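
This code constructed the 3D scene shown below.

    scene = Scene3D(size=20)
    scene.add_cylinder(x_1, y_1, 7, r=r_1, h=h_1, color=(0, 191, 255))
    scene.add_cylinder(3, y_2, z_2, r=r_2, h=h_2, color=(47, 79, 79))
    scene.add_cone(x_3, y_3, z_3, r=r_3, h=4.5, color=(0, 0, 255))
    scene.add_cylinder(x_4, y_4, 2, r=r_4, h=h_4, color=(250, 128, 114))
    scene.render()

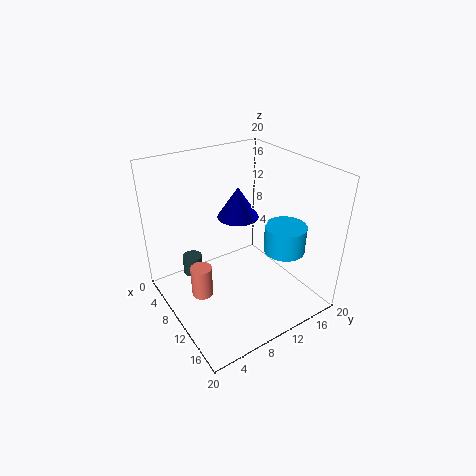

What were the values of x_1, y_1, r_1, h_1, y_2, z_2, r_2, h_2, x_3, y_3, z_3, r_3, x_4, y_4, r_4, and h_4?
x_1 = 12.5; y_1 = 16.5; r_1 = 3; h_1 = 4; y_2 = 6; z_2 = 1.5; r_2 = 1.5; h_2 = 3; x_3 = 7; y_3 = 12; z_3 = 11.5; r_3 = 3; x_4 = 9; y_4 = 4.5; r_4 = 1.5; h_4 = 4.5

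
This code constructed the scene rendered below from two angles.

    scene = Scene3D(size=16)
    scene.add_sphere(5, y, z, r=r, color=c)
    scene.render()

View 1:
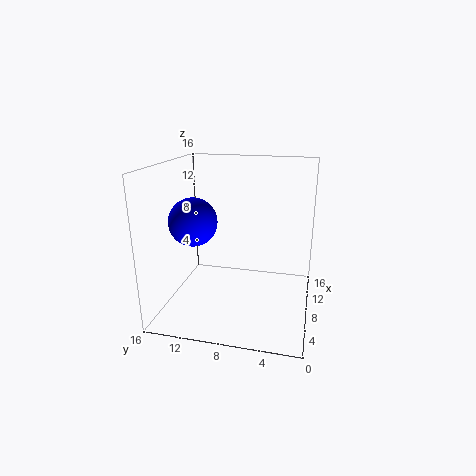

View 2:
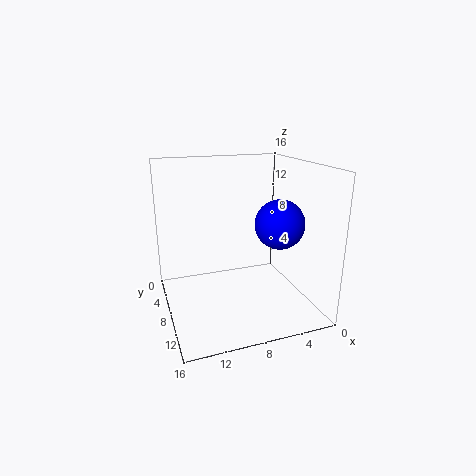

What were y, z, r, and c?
y = 12
z = 10.5
r = 2.5
c = 'blue'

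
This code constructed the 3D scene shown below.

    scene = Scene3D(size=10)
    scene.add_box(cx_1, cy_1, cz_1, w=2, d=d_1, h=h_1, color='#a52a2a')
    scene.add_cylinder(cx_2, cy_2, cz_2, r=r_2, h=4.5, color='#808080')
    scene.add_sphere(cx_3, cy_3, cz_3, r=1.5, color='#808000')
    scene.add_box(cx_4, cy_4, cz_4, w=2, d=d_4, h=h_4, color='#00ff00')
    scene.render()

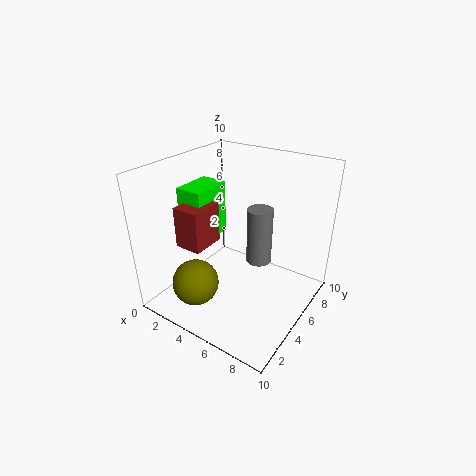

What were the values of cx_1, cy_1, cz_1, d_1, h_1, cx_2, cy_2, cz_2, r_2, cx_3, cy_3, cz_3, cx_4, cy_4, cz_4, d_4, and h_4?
cx_1 = 1, cy_1 = 3, cz_1 = 4, d_1 = 2.5, h_1 = 3, cx_2 = 5, cy_2 = 8, cz_2 = 1.5, r_2 = 1, cx_3 = 4, cy_3 = 1.5, cz_3 = 3, cx_4 = 0.5, cy_4 = 4, cz_4 = 4, d_4 = 3, h_4 = 4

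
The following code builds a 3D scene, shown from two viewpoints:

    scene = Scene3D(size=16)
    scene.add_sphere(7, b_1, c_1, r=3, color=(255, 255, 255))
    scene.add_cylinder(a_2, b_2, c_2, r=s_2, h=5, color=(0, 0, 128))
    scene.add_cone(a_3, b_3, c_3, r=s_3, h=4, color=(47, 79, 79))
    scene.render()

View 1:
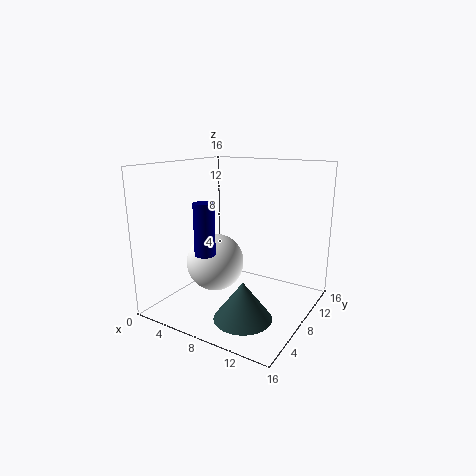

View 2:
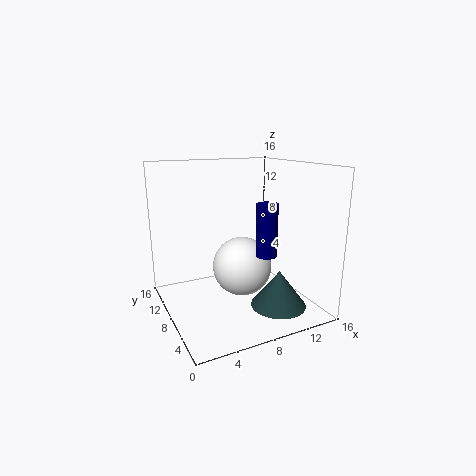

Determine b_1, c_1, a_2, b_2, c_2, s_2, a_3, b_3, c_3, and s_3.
b_1 = 5
c_1 = 6
a_2 = 8
b_2 = 2
c_2 = 8
s_2 = 1
a_3 = 11
b_3 = 4
c_3 = 1
s_3 = 3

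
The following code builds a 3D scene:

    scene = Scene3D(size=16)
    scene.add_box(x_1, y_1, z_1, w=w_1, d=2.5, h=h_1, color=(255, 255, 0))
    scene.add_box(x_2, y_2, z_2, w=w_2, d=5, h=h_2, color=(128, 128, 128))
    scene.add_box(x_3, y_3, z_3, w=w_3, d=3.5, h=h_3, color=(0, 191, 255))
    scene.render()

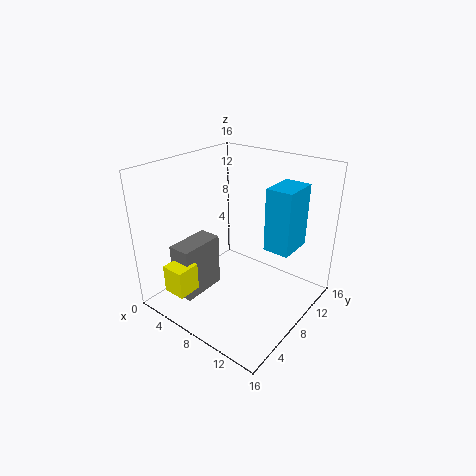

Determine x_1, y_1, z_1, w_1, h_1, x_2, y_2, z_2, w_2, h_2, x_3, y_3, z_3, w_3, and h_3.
x_1 = 4; y_1 = 0.5; z_1 = 3.5; w_1 = 2.5; h_1 = 3; x_2 = 3.5; y_2 = 2; z_2 = 2; w_2 = 2.5; h_2 = 6; x_3 = 13; y_3 = 5.5; z_3 = 9.5; w_3 = 2.5; h_3 = 6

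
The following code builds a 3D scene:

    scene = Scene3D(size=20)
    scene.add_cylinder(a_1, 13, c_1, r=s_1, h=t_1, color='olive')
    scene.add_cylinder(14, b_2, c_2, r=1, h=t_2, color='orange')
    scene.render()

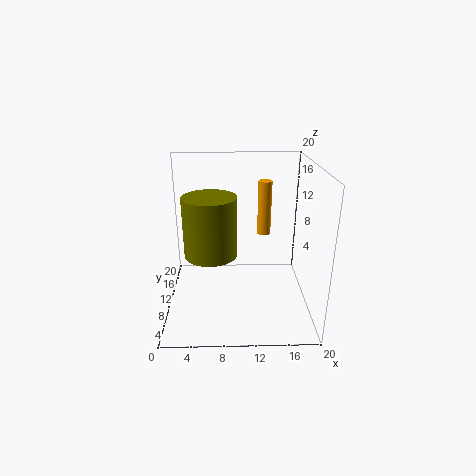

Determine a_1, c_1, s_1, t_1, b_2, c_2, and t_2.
a_1 = 6
c_1 = 6
s_1 = 4
t_1 = 9
b_2 = 14
c_2 = 9
t_2 = 8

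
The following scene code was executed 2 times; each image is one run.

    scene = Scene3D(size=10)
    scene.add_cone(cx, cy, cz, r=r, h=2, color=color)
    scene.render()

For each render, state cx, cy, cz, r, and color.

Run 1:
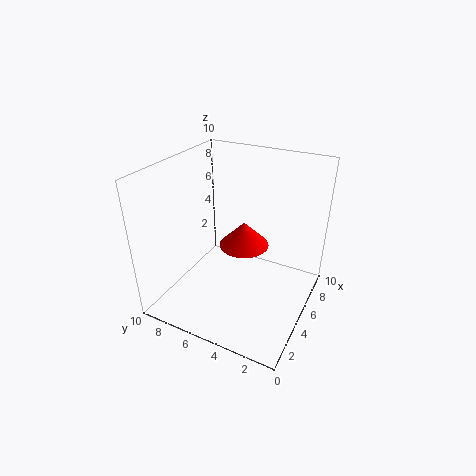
cx = 8, cy = 6, cz = 2.5, r = 2, color = 'red'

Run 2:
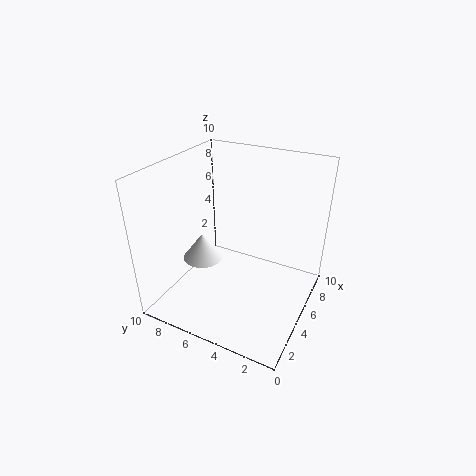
cx = 5, cy = 8, cz = 2.5, r = 1.5, color = 'white'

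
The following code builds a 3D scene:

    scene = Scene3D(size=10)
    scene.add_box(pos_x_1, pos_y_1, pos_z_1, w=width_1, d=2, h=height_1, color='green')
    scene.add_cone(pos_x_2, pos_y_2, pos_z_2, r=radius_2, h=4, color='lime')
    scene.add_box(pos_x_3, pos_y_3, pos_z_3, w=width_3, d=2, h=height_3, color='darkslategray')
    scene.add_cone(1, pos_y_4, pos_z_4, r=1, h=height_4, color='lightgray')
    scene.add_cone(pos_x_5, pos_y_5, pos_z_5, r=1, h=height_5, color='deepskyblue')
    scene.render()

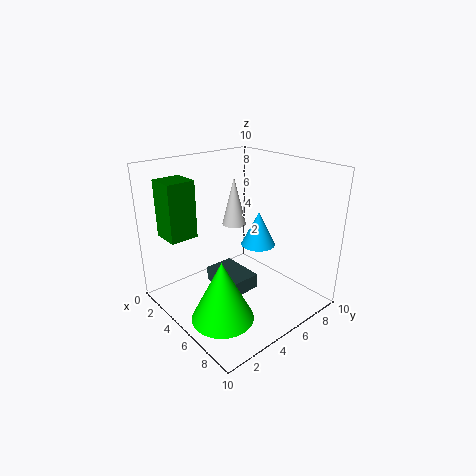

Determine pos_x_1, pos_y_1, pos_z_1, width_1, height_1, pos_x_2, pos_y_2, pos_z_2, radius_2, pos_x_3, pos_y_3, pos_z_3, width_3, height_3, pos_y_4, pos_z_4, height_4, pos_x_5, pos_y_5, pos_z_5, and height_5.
pos_x_1 = 1; pos_y_1 = 1; pos_z_1 = 5; width_1 = 2; height_1 = 4; pos_x_2 = 7; pos_y_2 = 2; pos_z_2 = 1; radius_2 = 2; pos_x_3 = 4; pos_y_3 = 3; pos_z_3 = 2; width_3 = 3; height_3 = 1; pos_y_4 = 8; pos_z_4 = 4; height_4 = 4; pos_x_5 = 8; pos_y_5 = 4; pos_z_5 = 6; height_5 = 2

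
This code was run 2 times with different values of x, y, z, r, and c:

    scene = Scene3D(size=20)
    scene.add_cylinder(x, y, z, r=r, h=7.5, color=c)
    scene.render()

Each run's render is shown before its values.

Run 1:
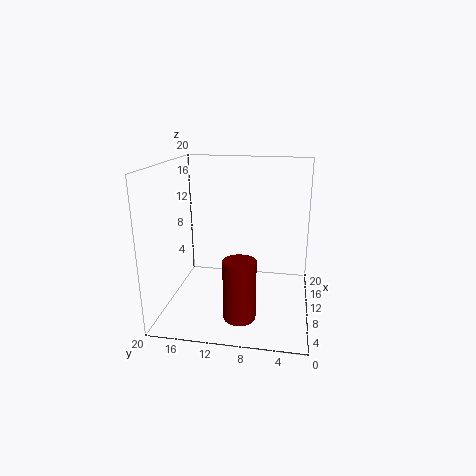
x = 2.5, y = 8.5, z = 2.5, r = 2, c = 'maroon'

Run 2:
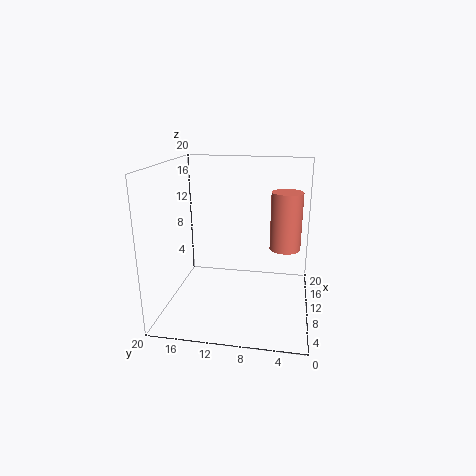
x = 8.5, y = 3.5, z = 9.5, r = 2, c = 'salmon'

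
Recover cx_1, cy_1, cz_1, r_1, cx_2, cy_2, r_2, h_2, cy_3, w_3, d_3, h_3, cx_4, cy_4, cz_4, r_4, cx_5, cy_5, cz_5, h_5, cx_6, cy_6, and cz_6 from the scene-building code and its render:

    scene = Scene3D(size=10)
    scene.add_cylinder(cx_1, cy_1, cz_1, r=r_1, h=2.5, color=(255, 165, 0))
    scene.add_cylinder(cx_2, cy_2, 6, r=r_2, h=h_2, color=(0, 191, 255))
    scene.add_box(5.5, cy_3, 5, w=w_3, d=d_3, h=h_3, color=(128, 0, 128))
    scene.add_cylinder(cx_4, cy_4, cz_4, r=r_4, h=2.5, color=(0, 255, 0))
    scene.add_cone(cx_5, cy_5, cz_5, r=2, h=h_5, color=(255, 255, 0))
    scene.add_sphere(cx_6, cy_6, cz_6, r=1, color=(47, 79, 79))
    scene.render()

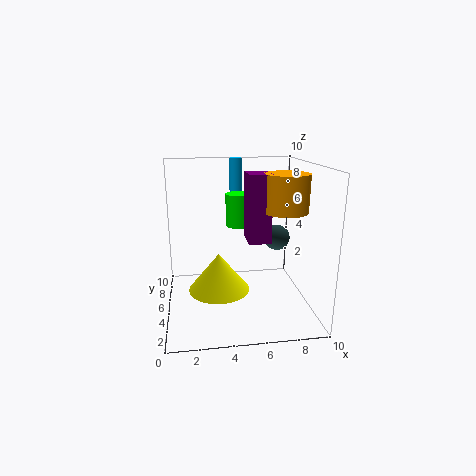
cx_1 = 8, cy_1 = 4, cz_1 = 7, r_1 = 1.5, cx_2 = 5.5, cy_2 = 9.5, r_2 = 0.5, h_2 = 4, cy_3 = 3.5, w_3 = 1.5, d_3 = 2, h_3 = 4.5, cx_4 = 5.5, cy_4 = 8, cz_4 = 5, r_4 = 1, cx_5 = 3.5, cy_5 = 3.5, cz_5 = 2, h_5 = 2.5, cx_6 = 8.5, cy_6 = 7.5, cz_6 = 4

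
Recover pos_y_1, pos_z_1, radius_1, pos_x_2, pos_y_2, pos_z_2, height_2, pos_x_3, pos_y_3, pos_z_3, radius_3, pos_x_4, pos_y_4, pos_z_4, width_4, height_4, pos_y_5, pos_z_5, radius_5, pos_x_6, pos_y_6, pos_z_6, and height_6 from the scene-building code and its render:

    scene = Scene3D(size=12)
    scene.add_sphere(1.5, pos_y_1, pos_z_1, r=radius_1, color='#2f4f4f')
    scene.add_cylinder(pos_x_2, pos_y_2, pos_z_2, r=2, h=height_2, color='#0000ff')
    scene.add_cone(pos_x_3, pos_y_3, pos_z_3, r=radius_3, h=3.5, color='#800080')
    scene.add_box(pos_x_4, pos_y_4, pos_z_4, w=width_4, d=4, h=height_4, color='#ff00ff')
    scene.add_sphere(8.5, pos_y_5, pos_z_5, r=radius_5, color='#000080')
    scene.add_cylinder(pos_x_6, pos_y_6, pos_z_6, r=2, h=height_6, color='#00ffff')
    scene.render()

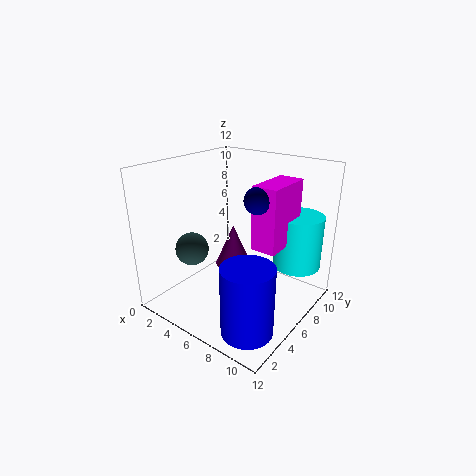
pos_y_1 = 5, pos_z_1 = 4, radius_1 = 1.5, pos_x_2 = 9.5, pos_y_2 = 2.5, pos_z_2 = 0.5, height_2 = 5.5, pos_x_3 = 5.5, pos_y_3 = 6, pos_z_3 = 3.5, radius_3 = 1.5, pos_x_4 = 8, pos_y_4 = 5, pos_z_4 = 6, width_4 = 2, height_4 = 5, pos_y_5 = 5, pos_z_5 = 10, radius_5 = 1, pos_x_6 = 10, pos_y_6 = 9, pos_z_6 = 3.5, height_6 = 4.5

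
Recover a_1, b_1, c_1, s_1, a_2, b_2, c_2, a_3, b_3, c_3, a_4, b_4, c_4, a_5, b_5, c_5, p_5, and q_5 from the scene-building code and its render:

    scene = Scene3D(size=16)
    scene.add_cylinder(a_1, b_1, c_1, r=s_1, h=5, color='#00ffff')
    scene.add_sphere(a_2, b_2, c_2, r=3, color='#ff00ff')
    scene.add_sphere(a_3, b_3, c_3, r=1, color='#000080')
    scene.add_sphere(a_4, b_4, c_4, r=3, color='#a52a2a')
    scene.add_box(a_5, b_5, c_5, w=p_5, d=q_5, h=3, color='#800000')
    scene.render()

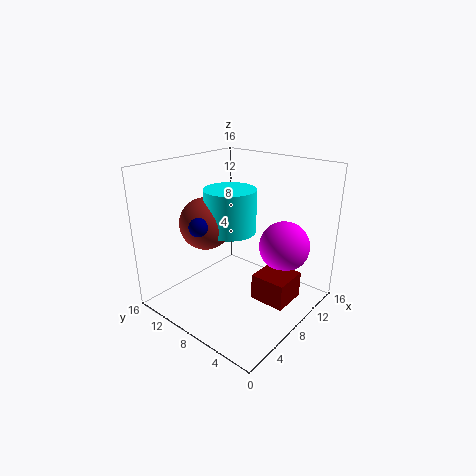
a_1 = 9; b_1 = 10; c_1 = 8; s_1 = 3; a_2 = 13; b_2 = 5; c_2 = 6; a_3 = 4; b_3 = 10; c_3 = 10; a_4 = 7; b_4 = 12; c_4 = 9; a_5 = 8; b_5 = 2; c_5 = 1; p_5 = 4; q_5 = 4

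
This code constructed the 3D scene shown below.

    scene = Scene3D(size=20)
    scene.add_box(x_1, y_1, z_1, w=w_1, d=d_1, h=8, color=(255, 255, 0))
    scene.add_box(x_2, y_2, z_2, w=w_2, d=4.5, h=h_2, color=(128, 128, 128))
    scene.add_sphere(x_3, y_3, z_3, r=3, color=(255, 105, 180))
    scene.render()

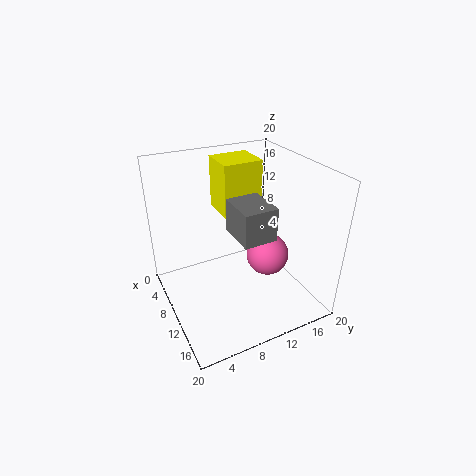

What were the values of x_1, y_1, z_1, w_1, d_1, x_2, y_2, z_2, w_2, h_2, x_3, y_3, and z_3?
x_1 = 0.5
y_1 = 10
z_1 = 11
w_1 = 5.5
d_1 = 6
x_2 = 9.5
y_2 = 8.5
z_2 = 11.5
w_2 = 5.5
h_2 = 4.5
x_3 = 11.5
y_3 = 14
z_3 = 7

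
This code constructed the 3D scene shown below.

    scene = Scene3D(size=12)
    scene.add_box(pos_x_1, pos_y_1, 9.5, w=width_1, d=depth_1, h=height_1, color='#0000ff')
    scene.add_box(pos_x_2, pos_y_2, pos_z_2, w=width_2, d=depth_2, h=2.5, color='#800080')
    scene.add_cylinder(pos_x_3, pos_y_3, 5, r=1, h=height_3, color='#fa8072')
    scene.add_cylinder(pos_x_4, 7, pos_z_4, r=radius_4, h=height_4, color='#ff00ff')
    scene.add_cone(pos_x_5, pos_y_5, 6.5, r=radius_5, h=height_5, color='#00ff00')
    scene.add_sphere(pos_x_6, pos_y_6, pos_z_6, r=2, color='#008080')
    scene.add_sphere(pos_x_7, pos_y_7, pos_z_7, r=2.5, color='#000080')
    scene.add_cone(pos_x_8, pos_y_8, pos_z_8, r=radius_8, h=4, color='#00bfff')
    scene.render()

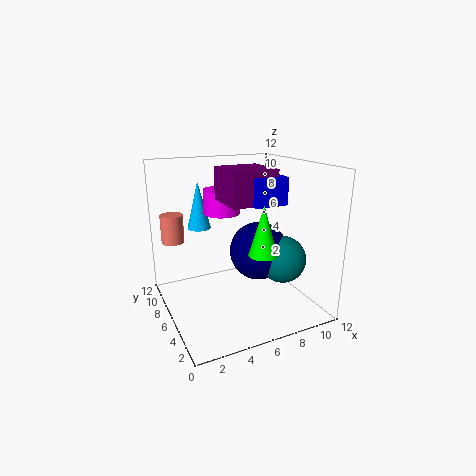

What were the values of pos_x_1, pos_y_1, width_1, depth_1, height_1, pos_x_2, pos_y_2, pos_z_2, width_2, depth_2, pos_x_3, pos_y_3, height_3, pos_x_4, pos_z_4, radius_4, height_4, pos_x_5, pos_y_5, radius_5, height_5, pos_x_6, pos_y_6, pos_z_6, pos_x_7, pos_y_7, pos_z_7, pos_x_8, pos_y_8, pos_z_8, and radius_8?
pos_x_1 = 5.5; pos_y_1 = 2; width_1 = 2.5; depth_1 = 2.5; height_1 = 2; pos_x_2 = 4; pos_y_2 = 2.5; pos_z_2 = 9.5; width_2 = 3.5; depth_2 = 3.5; pos_x_3 = 1.5; pos_y_3 = 10; height_3 = 2.5; pos_x_4 = 5; pos_z_4 = 8; radius_4 = 1.5; height_4 = 2; pos_x_5 = 5.5; pos_y_5 = 1; radius_5 = 1; height_5 = 3.5; pos_x_6 = 9.5; pos_y_6 = 4.5; pos_z_6 = 4; pos_x_7 = 8; pos_y_7 = 6; pos_z_7 = 4.5; pos_x_8 = 3.5; pos_y_8 = 8.5; pos_z_8 = 6.5; radius_8 = 1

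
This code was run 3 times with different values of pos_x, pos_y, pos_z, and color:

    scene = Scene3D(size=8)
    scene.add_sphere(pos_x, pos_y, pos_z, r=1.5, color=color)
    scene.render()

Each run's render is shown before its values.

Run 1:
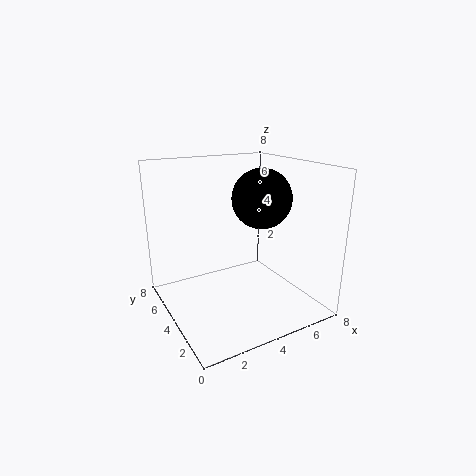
pos_x = 4.5; pos_y = 2.5; pos_z = 6.5; color = 'black'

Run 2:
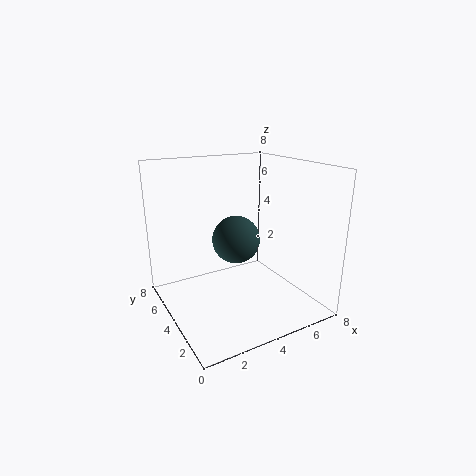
pos_x = 5; pos_y = 6; pos_z = 3; color = 'darkslategray'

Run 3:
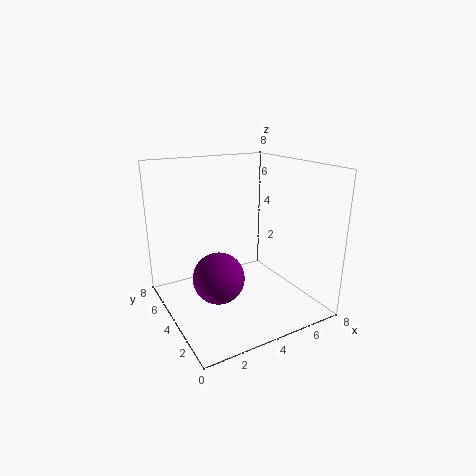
pos_x = 3; pos_y = 4.5; pos_z = 1.5; color = 'purple'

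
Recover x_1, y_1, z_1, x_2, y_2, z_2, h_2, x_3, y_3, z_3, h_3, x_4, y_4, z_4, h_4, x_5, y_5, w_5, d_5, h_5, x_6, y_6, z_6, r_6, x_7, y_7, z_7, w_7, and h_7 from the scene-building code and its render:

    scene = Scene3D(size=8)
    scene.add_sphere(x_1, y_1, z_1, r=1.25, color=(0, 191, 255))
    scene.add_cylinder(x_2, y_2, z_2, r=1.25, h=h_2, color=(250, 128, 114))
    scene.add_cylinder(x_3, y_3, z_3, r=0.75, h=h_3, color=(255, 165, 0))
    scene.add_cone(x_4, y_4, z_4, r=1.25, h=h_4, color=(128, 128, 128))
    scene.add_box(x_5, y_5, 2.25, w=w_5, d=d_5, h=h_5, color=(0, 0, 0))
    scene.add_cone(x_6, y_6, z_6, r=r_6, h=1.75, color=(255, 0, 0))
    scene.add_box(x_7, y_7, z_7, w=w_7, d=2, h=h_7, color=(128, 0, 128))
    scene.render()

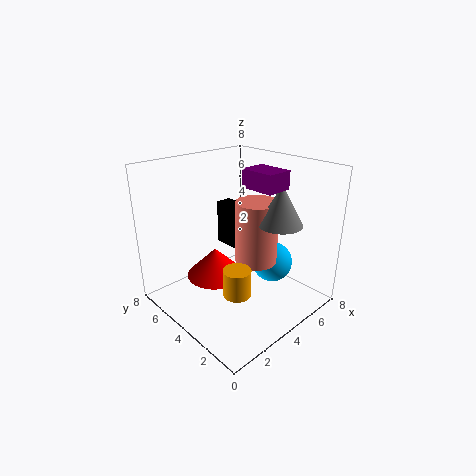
x_1 = 6.75
y_1 = 3.75
z_1 = 1.5
x_2 = 5.5
y_2 = 4
z_2 = 2
h_2 = 3.75
x_3 = 2.75
y_3 = 2.75
z_3 = 1.5
h_3 = 1.5
x_4 = 5.75
y_4 = 2.5
z_4 = 4.75
h_4 = 2.25
x_5 = 5.25
y_5 = 4.75
w_5 = 1
d_5 = 2.5
h_5 = 2.75
x_6 = 3.75
y_6 = 5.75
z_6 = 1
r_6 = 1.75
x_7 = 4.5
y_7 = 2.25
z_7 = 6.75
w_7 = 1.5
h_7 = 1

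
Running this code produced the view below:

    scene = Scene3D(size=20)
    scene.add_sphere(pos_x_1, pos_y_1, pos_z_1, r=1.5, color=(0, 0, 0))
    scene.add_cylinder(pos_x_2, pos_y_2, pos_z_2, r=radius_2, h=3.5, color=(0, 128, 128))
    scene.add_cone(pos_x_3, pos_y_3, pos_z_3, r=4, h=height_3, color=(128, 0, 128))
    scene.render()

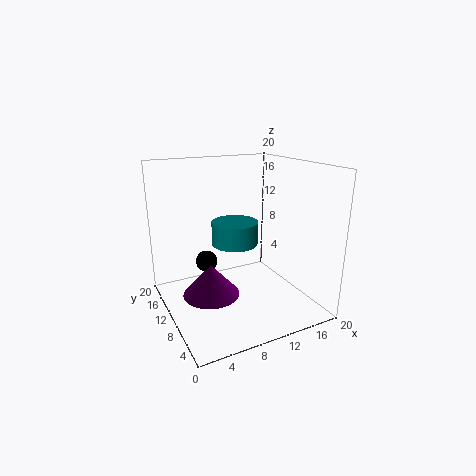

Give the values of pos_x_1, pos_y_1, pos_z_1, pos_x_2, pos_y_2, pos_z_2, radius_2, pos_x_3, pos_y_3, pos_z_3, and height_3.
pos_x_1 = 6; pos_y_1 = 12; pos_z_1 = 6.5; pos_x_2 = 11.5; pos_y_2 = 14; pos_z_2 = 7.5; radius_2 = 3.5; pos_x_3 = 6; pos_y_3 = 10.5; pos_z_3 = 2; height_3 = 4.5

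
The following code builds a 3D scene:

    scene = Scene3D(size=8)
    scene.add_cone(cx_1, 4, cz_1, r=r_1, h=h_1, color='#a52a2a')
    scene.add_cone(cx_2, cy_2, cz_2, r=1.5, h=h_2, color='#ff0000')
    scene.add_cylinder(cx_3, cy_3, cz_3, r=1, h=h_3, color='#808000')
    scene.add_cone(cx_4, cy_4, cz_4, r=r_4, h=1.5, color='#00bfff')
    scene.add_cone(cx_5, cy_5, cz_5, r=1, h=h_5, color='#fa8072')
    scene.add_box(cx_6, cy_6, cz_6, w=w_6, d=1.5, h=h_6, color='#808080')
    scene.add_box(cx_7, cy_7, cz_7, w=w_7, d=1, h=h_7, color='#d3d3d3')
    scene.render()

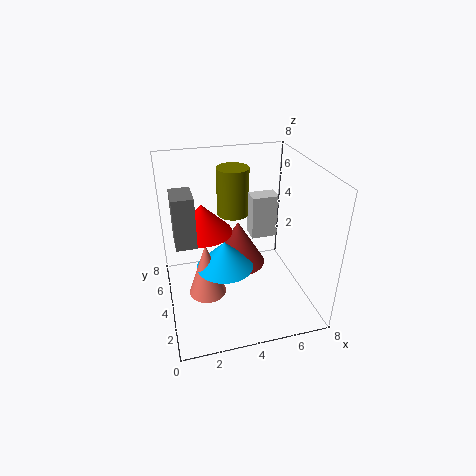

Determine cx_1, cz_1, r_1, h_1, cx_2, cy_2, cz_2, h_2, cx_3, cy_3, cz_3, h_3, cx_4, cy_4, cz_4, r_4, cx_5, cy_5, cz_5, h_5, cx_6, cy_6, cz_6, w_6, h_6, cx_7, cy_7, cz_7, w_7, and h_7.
cx_1 = 4
cz_1 = 2.5
r_1 = 1.5
h_1 = 2.5
cx_2 = 2
cy_2 = 3.5
cz_2 = 5
h_2 = 1.5
cx_3 = 4.5
cy_3 = 7
cz_3 = 4
h_3 = 3
cx_4 = 3
cy_4 = 3
cz_4 = 3
r_4 = 1.5
cx_5 = 2
cy_5 = 3
cz_5 = 1.5
h_5 = 3
cx_6 = 0.5
cy_6 = 2
cz_6 = 5
w_6 = 1
h_6 = 2.5
cx_7 = 5
cy_7 = 4.5
cz_7 = 3.5
w_7 = 1.5
h_7 = 2.5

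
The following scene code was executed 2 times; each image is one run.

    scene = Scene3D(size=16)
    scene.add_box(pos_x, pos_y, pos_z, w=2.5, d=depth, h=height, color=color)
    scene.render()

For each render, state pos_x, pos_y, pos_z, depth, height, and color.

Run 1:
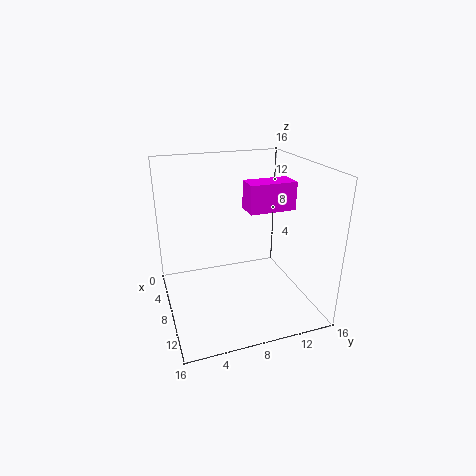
pos_x = 8; pos_y = 8.5; pos_z = 11.5; depth = 5; height = 3; color = 'magenta'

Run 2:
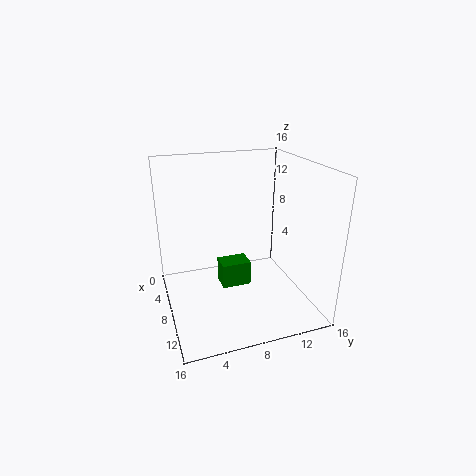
pos_x = 4.5; pos_y = 6.5; pos_z = 1; depth = 3.5; height = 3; color = 'green'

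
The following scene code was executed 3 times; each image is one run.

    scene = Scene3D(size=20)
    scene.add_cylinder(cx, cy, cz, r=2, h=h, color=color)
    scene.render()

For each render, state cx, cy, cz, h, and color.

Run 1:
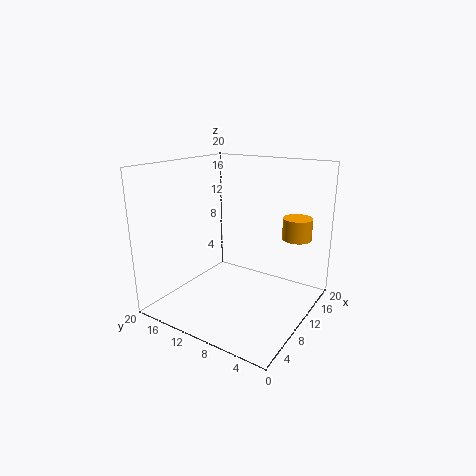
cx = 14, cy = 3, cz = 10, h = 3, color = 'orange'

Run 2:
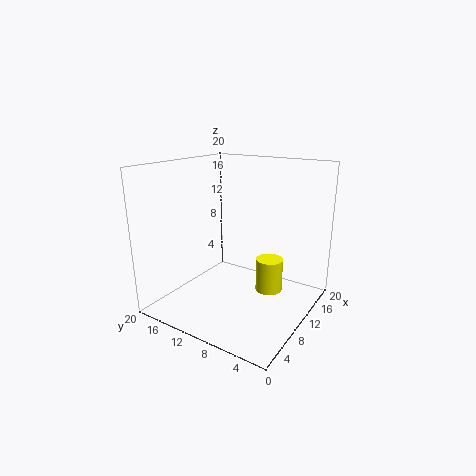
cx = 14, cy = 7, cz = 1, h = 5, color = 'yellow'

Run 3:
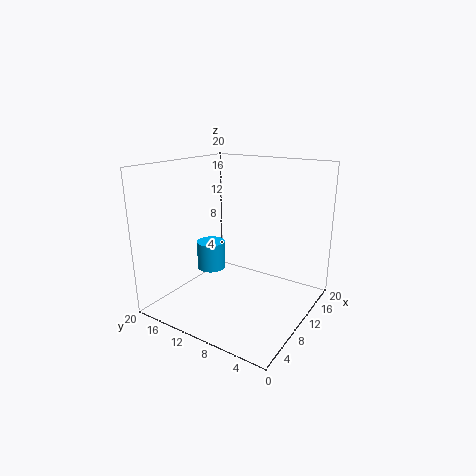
cx = 9, cy = 14, cz = 5, h = 4, color = 'deepskyblue'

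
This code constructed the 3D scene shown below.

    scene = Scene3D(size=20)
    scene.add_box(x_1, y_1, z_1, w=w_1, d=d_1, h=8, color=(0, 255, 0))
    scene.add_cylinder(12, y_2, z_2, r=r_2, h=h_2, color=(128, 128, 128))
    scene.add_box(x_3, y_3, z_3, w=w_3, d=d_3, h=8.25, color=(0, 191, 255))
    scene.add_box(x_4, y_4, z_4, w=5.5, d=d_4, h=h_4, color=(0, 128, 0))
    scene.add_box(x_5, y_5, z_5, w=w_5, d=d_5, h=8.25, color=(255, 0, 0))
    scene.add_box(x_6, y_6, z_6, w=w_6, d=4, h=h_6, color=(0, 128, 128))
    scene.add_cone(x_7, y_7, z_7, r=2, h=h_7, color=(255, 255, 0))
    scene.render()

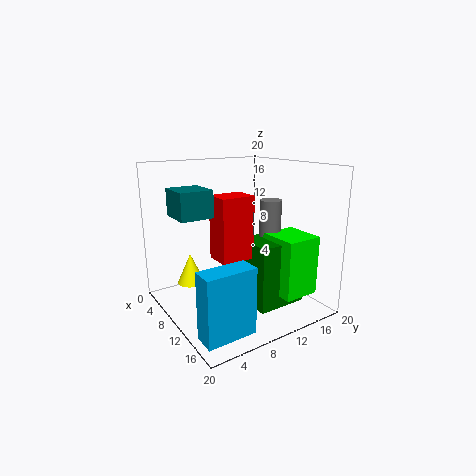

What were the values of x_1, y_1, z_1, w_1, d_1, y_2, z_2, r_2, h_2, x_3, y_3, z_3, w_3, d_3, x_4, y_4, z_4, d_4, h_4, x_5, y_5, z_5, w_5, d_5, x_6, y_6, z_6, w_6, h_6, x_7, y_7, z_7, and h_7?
x_1 = 12.5
y_1 = 12.5
z_1 = 3
w_1 = 5.5
d_1 = 5
y_2 = 14
z_2 = 8.25
r_2 = 1.5
h_2 = 7
x_3 = 16.5
y_3 = 0.25
z_3 = 1.5
w_3 = 2.75
d_3 = 6.25
x_4 = 10.75
y_4 = 9.75
z_4 = 1.25
d_4 = 7
h_4 = 9
x_5 = 10.25
y_5 = 5.5
z_5 = 8.25
w_5 = 3.5
d_5 = 4.5
x_6 = 9.5
y_6 = 0.25
z_6 = 14.5
w_6 = 4.25
h_6 = 3.25
x_7 = 4.25
y_7 = 5.25
z_7 = 2.25
h_7 = 4.5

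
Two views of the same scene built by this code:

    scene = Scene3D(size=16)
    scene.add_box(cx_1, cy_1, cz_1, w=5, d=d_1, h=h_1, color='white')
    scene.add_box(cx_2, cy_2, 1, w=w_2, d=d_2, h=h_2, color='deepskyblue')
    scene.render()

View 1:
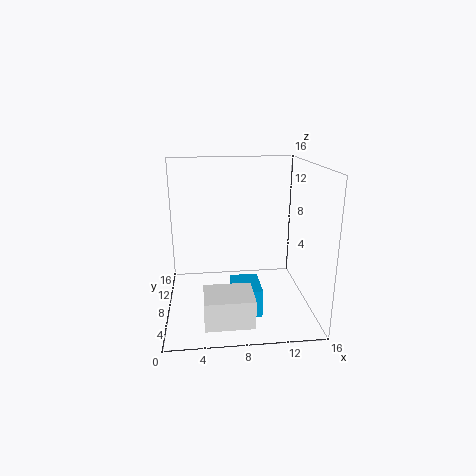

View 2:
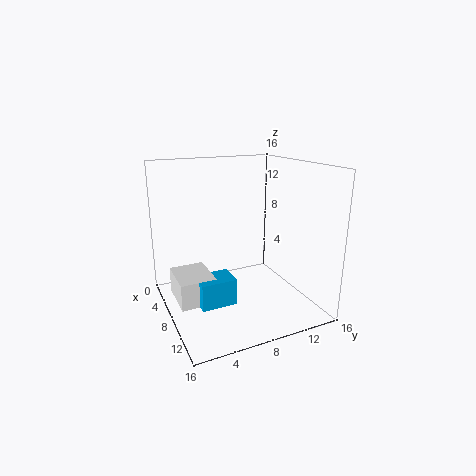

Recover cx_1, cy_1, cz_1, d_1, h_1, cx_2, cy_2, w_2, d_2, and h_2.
cx_1 = 4
cy_1 = 1
cz_1 = 1
d_1 = 4
h_1 = 3
cx_2 = 7
cy_2 = 3
w_2 = 3
d_2 = 4
h_2 = 3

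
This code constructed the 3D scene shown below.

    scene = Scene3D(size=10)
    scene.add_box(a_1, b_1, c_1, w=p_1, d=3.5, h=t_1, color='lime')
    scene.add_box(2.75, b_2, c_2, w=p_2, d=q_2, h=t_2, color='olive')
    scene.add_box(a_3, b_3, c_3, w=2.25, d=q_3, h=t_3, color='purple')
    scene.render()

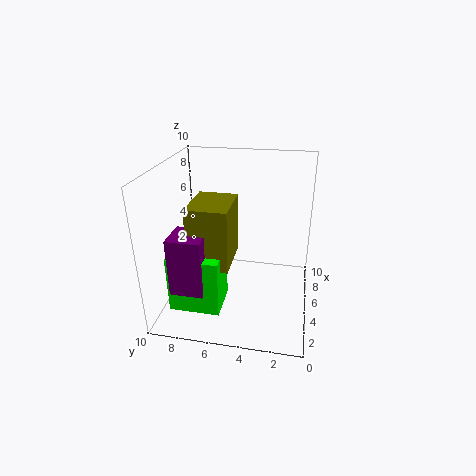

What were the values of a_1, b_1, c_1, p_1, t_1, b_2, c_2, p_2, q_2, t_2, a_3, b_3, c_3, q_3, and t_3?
a_1 = 2, b_1 = 5.75, c_1 = 0.5, p_1 = 2.75, t_1 = 4, b_2 = 5.25, c_2 = 3.5, p_2 = 3.5, q_2 = 2.75, t_2 = 4.25, a_3 = 1.75, b_3 = 6.75, c_3 = 2, q_3 = 2.25, t_3 = 4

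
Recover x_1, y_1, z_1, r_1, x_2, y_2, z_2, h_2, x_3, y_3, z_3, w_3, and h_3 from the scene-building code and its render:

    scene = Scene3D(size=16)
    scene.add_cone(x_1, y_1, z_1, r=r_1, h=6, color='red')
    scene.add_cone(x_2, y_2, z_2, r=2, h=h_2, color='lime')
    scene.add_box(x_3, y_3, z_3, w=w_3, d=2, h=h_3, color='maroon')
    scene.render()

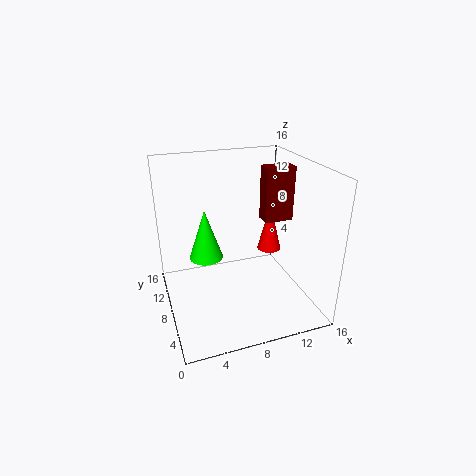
x_1 = 13.5, y_1 = 11.5, z_1 = 4, r_1 = 1.5, x_2 = 5, y_2 = 11, z_2 = 4.5, h_2 = 6, x_3 = 12, y_3 = 9.5, z_3 = 8.5, w_3 = 3.5, h_3 = 6.5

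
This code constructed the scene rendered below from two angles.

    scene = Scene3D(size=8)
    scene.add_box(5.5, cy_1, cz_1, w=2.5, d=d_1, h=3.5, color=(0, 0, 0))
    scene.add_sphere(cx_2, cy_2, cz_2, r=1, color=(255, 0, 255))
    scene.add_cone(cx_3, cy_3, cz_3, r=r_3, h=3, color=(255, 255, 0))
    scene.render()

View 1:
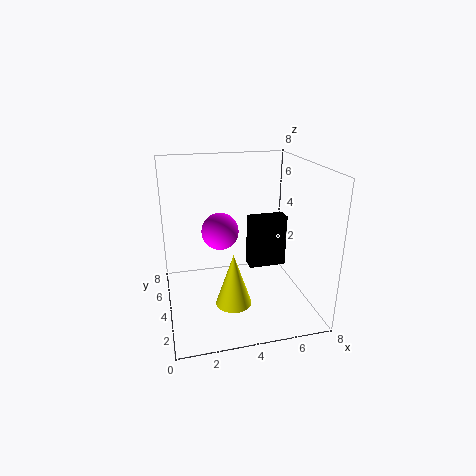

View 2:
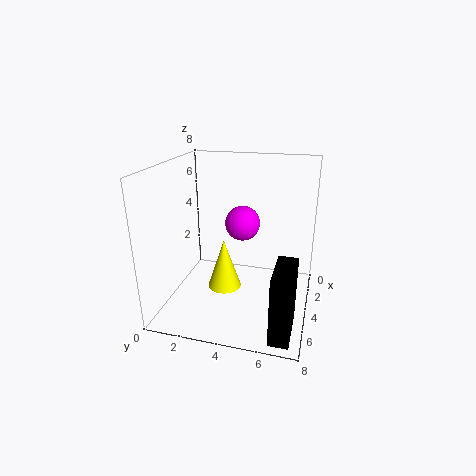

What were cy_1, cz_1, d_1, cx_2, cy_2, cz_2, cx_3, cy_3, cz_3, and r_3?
cy_1 = 6.5, cz_1 = 0.5, d_1 = 1, cx_2 = 3, cy_2 = 4, cz_2 = 4.5, cx_3 = 3.5, cy_3 = 3, cz_3 = 0.5, r_3 = 1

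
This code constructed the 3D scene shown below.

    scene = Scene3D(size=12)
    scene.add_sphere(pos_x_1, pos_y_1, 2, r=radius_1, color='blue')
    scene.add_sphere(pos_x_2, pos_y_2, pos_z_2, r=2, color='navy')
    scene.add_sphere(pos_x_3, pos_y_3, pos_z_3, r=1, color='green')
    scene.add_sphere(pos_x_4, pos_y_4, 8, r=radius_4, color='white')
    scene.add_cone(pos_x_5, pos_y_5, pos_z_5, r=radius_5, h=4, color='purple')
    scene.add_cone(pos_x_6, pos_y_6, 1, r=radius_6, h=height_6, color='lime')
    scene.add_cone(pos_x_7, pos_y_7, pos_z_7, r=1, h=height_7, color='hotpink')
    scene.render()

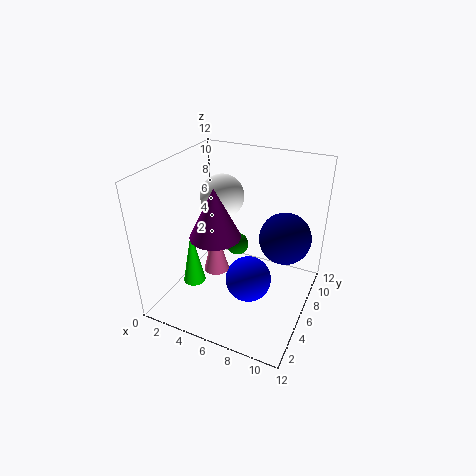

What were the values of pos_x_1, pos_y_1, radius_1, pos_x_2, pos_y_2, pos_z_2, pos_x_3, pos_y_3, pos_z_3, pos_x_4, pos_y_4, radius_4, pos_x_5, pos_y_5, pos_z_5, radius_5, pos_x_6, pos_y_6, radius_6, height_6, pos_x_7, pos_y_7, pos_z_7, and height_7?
pos_x_1 = 7
pos_y_1 = 6
radius_1 = 2
pos_x_2 = 10
pos_y_2 = 6
pos_z_2 = 7
pos_x_3 = 5
pos_y_3 = 8
pos_z_3 = 4
pos_x_4 = 3
pos_y_4 = 9
radius_4 = 2
pos_x_5 = 5
pos_y_5 = 4
pos_z_5 = 7
radius_5 = 2
pos_x_6 = 2
pos_y_6 = 5
radius_6 = 1
height_6 = 5
pos_x_7 = 5
pos_y_7 = 4
pos_z_7 = 4
height_7 = 4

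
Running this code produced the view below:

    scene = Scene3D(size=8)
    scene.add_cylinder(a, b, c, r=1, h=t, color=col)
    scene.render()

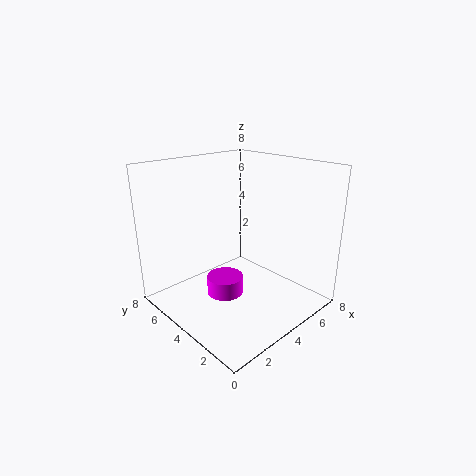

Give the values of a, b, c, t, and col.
a = 3
b = 4
c = 1
t = 1
col = 'magenta'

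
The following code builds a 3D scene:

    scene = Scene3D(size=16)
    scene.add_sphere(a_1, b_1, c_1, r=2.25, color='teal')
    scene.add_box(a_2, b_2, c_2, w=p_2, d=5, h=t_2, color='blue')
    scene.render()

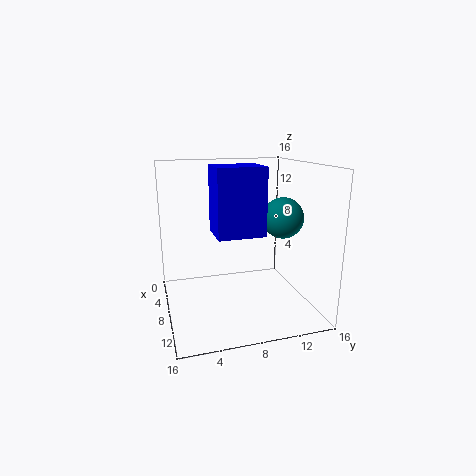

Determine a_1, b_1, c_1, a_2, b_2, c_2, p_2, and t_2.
a_1 = 9.25, b_1 = 12.75, c_1 = 10.25, a_2 = 7.25, b_2 = 5, c_2 = 9, p_2 = 4.25, t_2 = 7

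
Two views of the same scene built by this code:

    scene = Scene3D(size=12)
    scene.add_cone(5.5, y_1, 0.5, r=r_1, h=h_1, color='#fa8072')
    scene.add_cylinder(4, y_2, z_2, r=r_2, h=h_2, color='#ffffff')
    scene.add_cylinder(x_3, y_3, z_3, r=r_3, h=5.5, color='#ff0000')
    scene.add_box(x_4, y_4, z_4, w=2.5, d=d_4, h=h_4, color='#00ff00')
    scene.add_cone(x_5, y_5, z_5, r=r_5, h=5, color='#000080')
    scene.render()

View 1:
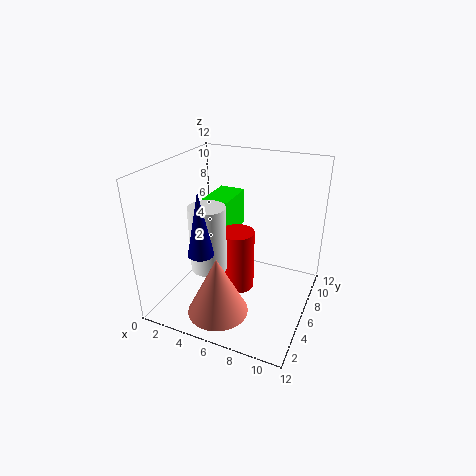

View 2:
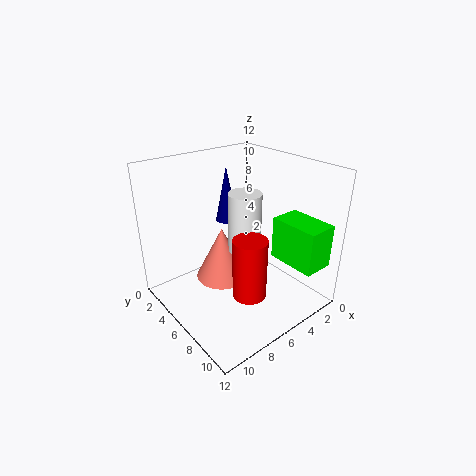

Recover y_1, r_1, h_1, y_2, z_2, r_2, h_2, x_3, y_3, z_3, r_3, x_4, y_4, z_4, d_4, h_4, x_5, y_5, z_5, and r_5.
y_1 = 3
r_1 = 2.5
h_1 = 5
y_2 = 4.5
z_2 = 3.5
r_2 = 1.5
h_2 = 5.5
x_3 = 5.5
y_3 = 7
z_3 = 0.5
r_3 = 1.5
x_4 = 1.5
y_4 = 8
z_4 = 4.5
d_4 = 4
h_4 = 3.5
x_5 = 4.5
y_5 = 2.5
z_5 = 6
r_5 = 1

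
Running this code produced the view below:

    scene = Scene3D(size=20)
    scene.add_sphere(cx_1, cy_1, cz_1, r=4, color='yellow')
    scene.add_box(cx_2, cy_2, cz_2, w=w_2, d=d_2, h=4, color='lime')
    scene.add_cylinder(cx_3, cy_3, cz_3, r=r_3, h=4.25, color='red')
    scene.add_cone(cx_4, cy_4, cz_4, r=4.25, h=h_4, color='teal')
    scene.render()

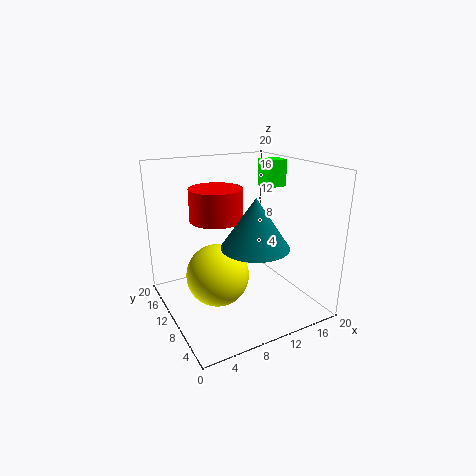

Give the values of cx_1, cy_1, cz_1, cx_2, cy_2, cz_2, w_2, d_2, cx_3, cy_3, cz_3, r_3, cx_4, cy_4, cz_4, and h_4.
cx_1 = 5.5; cy_1 = 7.25; cz_1 = 6.75; cx_2 = 16.25; cy_2 = 12.25; cz_2 = 15.75; w_2 = 3.25; d_2 = 2.75; cx_3 = 7; cy_3 = 10.5; cz_3 = 13; r_3 = 3.5; cx_4 = 9.5; cy_4 = 4.75; cz_4 = 10.75; h_4 = 6.25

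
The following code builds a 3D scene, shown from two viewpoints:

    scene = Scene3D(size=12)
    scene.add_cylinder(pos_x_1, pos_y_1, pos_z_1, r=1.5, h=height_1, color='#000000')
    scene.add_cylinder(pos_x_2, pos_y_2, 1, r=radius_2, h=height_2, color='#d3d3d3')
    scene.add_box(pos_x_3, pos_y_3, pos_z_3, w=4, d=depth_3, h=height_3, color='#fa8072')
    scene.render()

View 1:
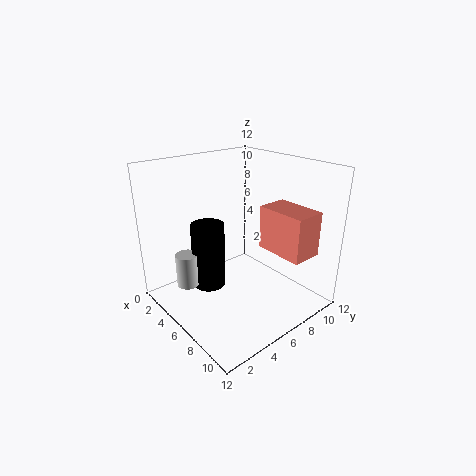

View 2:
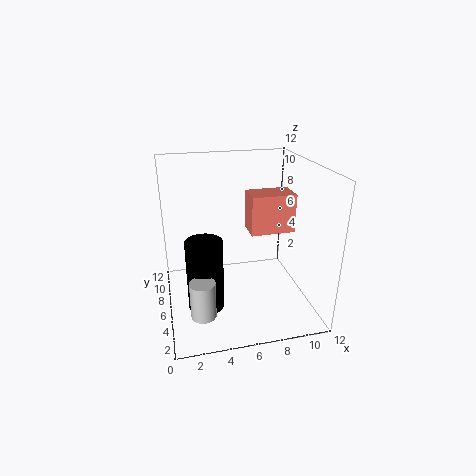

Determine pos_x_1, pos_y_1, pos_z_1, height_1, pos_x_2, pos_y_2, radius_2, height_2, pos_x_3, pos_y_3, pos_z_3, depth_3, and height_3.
pos_x_1 = 3
pos_y_1 = 5
pos_z_1 = 0.5
height_1 = 6
pos_x_2 = 2.5
pos_y_2 = 3
radius_2 = 1
height_2 = 3
pos_x_3 = 7.5
pos_y_3 = 7
pos_z_3 = 5.5
depth_3 = 2.5
height_3 = 3.5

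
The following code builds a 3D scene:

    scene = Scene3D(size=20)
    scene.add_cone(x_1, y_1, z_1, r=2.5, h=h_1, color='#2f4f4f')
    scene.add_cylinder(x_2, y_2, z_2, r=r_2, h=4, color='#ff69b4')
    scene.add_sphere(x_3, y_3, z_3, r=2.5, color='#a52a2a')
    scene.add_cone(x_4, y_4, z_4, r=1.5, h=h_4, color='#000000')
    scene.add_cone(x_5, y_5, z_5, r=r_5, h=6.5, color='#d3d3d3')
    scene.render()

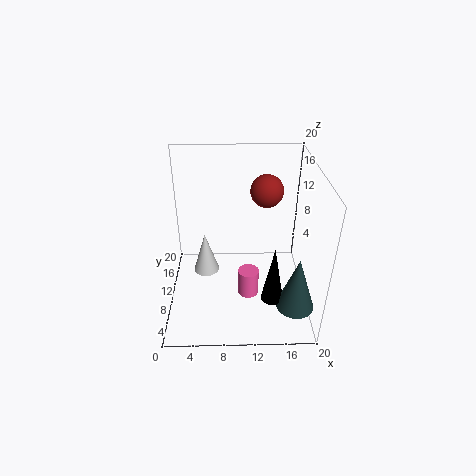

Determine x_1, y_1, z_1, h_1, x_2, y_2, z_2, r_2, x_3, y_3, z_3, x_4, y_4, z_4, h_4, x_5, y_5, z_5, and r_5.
x_1 = 17.5
y_1 = 4
z_1 = 3
h_1 = 7.5
x_2 = 11.5
y_2 = 9
z_2 = 1
r_2 = 1.5
x_3 = 14.5
y_3 = 16.5
z_3 = 14
x_4 = 14.5
y_4 = 5
z_4 = 3.5
h_4 = 8
x_5 = 5
y_5 = 14
z_5 = 1.5
r_5 = 2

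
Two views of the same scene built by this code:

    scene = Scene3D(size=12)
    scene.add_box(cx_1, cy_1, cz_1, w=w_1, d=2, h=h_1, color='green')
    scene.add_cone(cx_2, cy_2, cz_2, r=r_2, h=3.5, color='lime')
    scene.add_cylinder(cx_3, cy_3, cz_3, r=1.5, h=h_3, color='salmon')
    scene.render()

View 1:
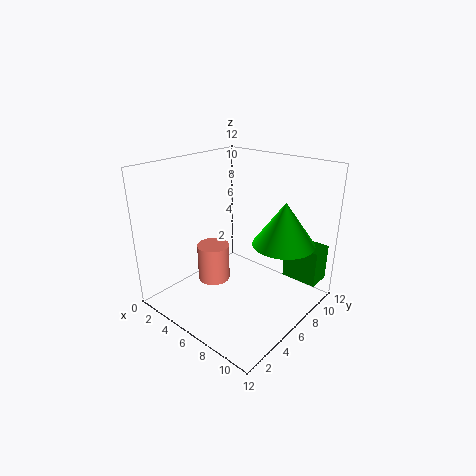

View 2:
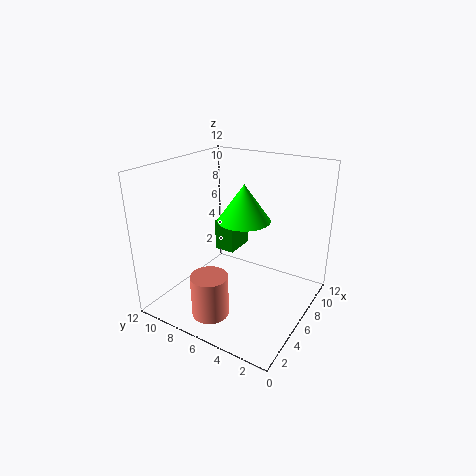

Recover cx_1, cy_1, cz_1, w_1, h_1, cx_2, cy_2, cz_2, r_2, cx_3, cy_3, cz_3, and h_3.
cx_1 = 9
cy_1 = 8.5
cz_1 = 2.5
w_1 = 3
h_1 = 3
cx_2 = 9.5
cy_2 = 7.5
cz_2 = 6
r_2 = 2.5
cx_3 = 2.5
cy_3 = 6.5
cz_3 = 0.5
h_3 = 3.5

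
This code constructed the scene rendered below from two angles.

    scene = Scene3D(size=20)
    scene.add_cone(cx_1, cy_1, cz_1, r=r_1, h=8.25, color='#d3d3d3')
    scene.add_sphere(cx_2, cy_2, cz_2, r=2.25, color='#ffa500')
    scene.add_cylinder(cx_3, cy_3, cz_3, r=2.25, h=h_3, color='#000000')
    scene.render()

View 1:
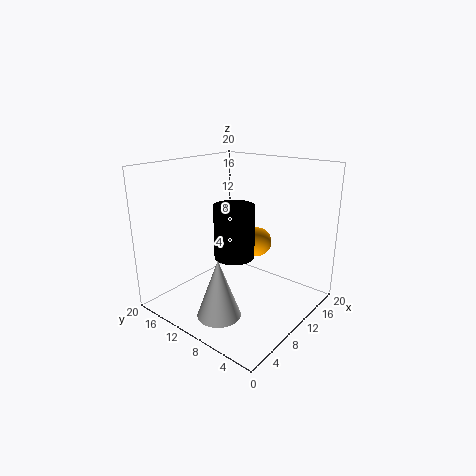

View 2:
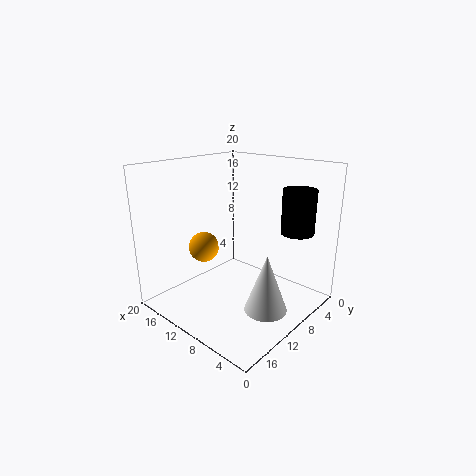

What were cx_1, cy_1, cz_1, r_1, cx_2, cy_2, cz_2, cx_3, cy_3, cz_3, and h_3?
cx_1 = 5.25; cy_1 = 9.5; cz_1 = 0.25; r_1 = 3; cx_2 = 16; cy_2 = 11; cz_2 = 7.25; cx_3 = 3.5; cy_3 = 5.25; cz_3 = 11; h_3 = 6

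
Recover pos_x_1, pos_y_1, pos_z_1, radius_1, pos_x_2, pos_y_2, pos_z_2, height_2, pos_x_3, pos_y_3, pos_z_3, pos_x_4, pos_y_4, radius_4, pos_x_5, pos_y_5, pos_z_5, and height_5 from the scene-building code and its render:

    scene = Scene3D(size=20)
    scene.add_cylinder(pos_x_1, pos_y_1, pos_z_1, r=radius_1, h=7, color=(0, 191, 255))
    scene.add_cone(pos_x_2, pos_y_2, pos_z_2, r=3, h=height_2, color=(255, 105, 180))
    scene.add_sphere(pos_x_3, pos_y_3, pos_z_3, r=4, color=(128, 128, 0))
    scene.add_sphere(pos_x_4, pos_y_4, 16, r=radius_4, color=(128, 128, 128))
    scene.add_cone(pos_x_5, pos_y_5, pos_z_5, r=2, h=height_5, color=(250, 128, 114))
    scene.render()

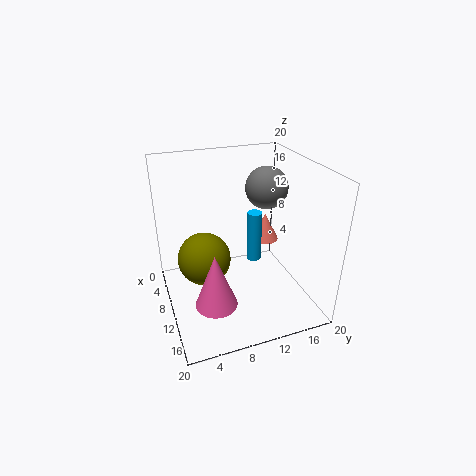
pos_x_1 = 11, pos_y_1 = 12, pos_z_1 = 7, radius_1 = 1, pos_x_2 = 12, pos_y_2 = 6, pos_z_2 = 1, height_2 = 8, pos_x_3 = 6, pos_y_3 = 6, pos_z_3 = 5, pos_x_4 = 8, pos_y_4 = 15, radius_4 = 3, pos_x_5 = 8, pos_y_5 = 15, pos_z_5 = 8, height_5 = 4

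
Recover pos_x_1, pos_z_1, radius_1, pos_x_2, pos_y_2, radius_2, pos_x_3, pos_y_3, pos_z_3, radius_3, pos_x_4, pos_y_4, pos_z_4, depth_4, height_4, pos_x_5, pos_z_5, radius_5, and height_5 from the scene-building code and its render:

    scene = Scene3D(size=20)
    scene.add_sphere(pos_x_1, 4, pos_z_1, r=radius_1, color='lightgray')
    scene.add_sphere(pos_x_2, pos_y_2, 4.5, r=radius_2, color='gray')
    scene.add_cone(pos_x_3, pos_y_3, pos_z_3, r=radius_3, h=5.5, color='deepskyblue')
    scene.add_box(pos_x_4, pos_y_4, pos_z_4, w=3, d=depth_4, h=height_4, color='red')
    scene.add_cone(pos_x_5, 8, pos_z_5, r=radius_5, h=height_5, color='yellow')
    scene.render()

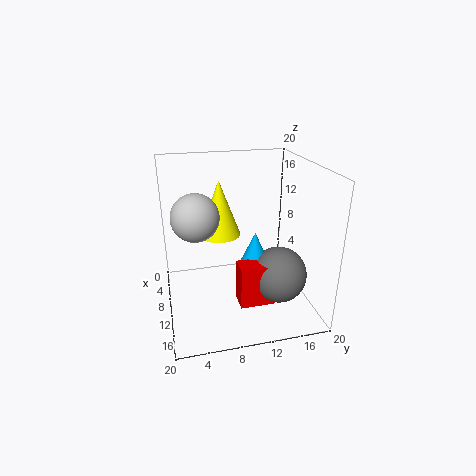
pos_x_1 = 12.5
pos_z_1 = 14.5
radius_1 = 3
pos_x_2 = 12
pos_y_2 = 15.5
radius_2 = 4
pos_x_3 = 10
pos_y_3 = 12.5
pos_z_3 = 5
radius_3 = 2.5
pos_x_4 = 11
pos_y_4 = 9.5
pos_z_4 = 1
depth_4 = 5
height_4 = 6
pos_x_5 = 7
pos_z_5 = 9.5
radius_5 = 3
height_5 = 8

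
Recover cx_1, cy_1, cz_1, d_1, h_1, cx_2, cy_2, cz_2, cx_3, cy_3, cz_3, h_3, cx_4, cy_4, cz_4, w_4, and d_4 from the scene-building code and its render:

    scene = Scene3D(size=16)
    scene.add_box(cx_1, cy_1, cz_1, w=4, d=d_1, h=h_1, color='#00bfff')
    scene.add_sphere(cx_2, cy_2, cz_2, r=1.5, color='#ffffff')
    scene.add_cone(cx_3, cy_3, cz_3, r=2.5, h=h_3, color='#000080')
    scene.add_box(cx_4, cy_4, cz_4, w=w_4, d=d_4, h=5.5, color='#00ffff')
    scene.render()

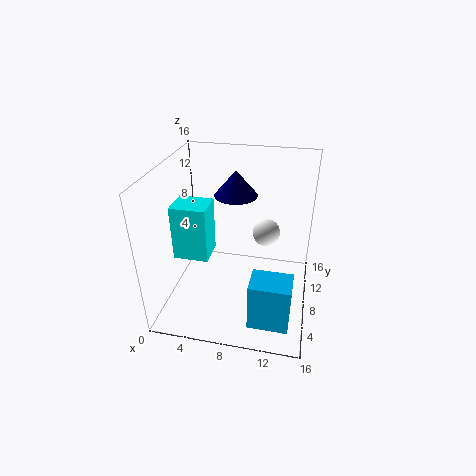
cx_1 = 10.5, cy_1 = 0.5, cz_1 = 2.5, d_1 = 3, h_1 = 5, cx_2 = 11, cy_2 = 9, cz_2 = 8.5, cx_3 = 7, cy_3 = 11.5, cz_3 = 11.5, h_3 = 3, cx_4 = 2.5, cy_4 = 3, cz_4 = 8, w_4 = 3.5, d_4 = 3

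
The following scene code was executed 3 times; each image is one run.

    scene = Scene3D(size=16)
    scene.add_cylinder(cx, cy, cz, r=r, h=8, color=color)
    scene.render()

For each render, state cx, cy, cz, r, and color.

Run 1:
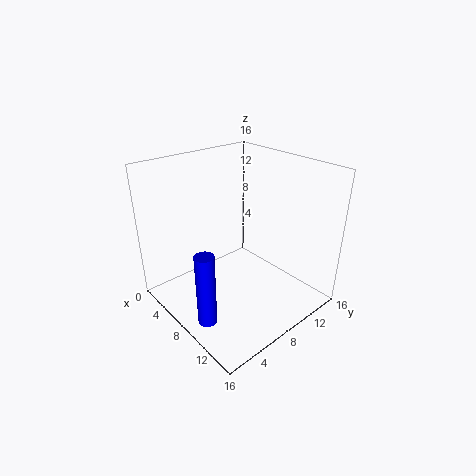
cx = 10
cy = 2
cz = 1
r = 1
color = 'blue'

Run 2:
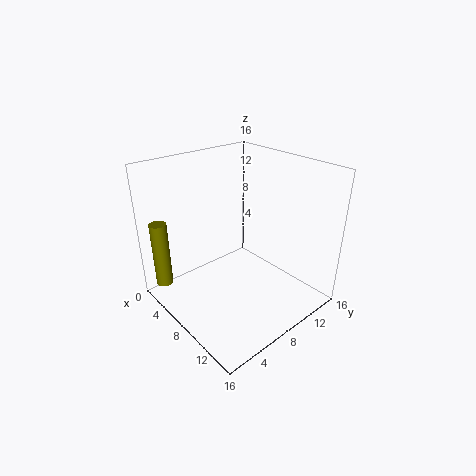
cx = 1
cy = 2
cz = 1
r = 1
color = 'olive'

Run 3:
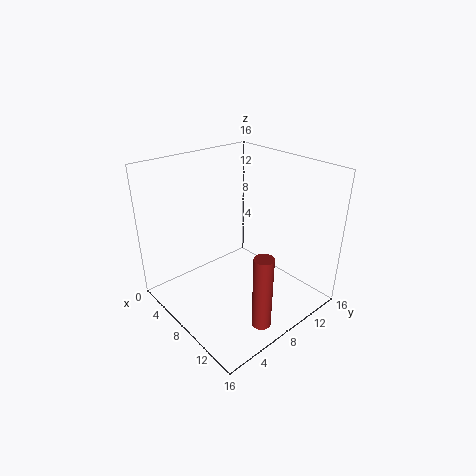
cx = 14
cy = 6
cz = 1
r = 1
color = 'brown'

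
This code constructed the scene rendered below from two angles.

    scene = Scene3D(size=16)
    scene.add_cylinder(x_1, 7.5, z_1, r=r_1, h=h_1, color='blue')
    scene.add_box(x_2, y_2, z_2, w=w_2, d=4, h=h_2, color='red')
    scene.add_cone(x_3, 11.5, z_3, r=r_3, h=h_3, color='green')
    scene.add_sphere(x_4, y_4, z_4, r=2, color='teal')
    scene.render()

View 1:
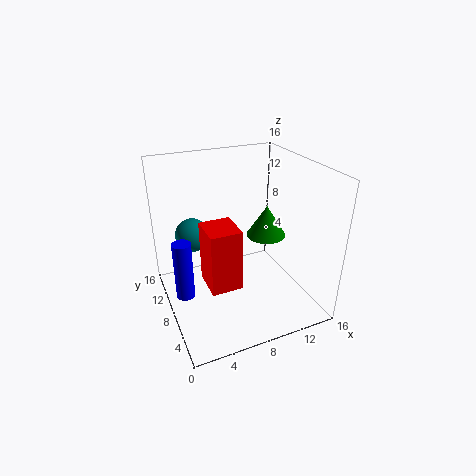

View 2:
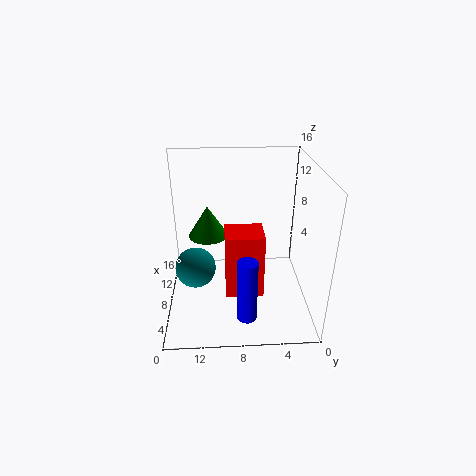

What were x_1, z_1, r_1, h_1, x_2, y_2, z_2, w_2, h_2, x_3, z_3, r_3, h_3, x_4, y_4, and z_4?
x_1 = 1.5
z_1 = 2.5
r_1 = 1
h_1 = 6.5
x_2 = 4
y_2 = 5.5
z_2 = 3
w_2 = 3.5
h_2 = 7
x_3 = 13.5
z_3 = 5.5
r_3 = 2.5
h_3 = 4
x_4 = 4
y_4 = 12.5
z_4 = 7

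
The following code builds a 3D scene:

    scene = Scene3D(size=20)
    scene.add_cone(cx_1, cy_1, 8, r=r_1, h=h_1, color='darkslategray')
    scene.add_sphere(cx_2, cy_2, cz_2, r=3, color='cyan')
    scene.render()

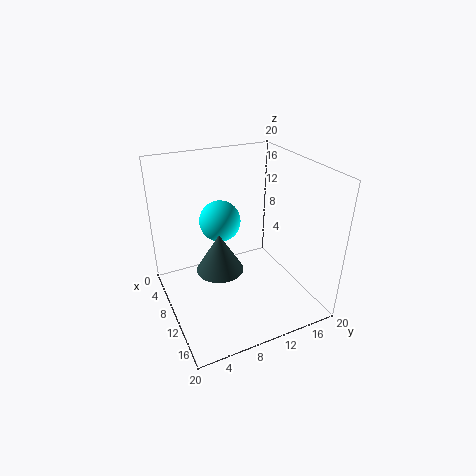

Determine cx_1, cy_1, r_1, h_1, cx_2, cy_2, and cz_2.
cx_1 = 13, cy_1 = 6, r_1 = 3, h_1 = 5, cx_2 = 6, cy_2 = 9, cz_2 = 11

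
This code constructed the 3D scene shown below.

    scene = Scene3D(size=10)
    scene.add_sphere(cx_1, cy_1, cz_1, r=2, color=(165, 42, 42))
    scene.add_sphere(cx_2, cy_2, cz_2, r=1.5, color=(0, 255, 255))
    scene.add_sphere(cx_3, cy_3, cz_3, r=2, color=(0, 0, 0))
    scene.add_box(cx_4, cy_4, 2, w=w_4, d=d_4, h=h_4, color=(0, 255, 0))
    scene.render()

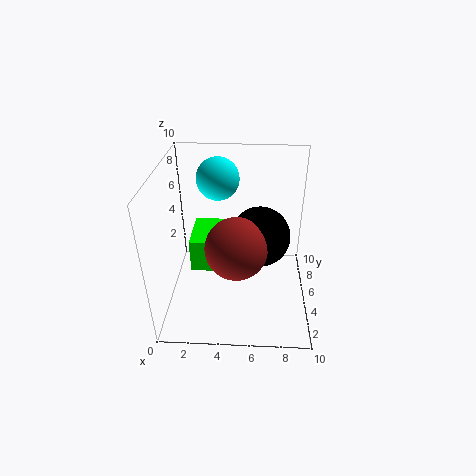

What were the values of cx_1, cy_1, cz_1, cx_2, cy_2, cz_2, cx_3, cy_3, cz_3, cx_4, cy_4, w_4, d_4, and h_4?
cx_1 = 5, cy_1 = 3, cz_1 = 5.5, cx_2 = 3.5, cy_2 = 7, cz_2 = 8.5, cx_3 = 6.5, cy_3 = 4.5, cz_3 = 5.5, cx_4 = 1.5, cy_4 = 5, w_4 = 3, d_4 = 3.5, h_4 = 2.5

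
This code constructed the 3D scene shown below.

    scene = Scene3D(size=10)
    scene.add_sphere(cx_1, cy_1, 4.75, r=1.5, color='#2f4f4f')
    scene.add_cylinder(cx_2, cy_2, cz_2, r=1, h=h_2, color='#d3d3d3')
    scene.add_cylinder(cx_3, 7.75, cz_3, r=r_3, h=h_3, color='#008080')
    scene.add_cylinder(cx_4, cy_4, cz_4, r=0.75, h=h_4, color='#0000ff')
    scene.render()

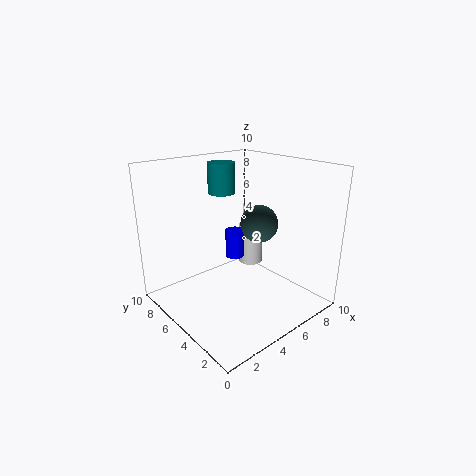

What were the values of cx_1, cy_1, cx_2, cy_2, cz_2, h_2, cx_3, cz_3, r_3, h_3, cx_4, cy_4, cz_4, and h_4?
cx_1 = 8.5
cy_1 = 6.5
cx_2 = 8.75
cy_2 = 7.75
cz_2 = 1
h_2 = 3.25
cx_3 = 5.75
cz_3 = 7.5
r_3 = 1
h_3 = 2.25
cx_4 = 7
cy_4 = 7.75
cz_4 = 2
h_4 = 2.25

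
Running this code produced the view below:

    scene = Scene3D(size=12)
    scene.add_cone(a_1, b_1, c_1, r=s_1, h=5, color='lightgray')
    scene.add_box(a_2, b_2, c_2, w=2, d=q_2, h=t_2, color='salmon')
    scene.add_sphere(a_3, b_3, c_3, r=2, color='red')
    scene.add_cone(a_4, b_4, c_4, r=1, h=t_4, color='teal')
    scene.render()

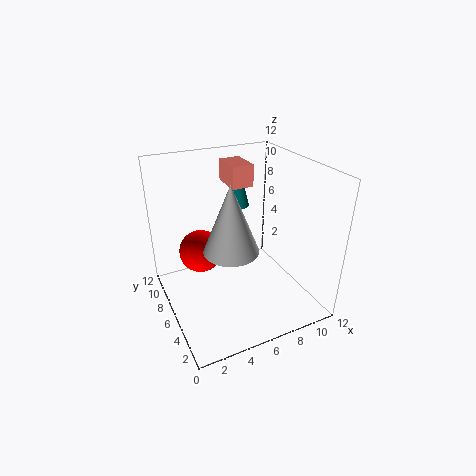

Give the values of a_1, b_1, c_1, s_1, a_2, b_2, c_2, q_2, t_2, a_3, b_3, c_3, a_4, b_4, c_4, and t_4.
a_1 = 4; b_1 = 3; c_1 = 7; s_1 = 2; a_2 = 7; b_2 = 9; c_2 = 9; q_2 = 3; t_2 = 2; a_3 = 4; b_3 = 10; c_3 = 3; a_4 = 8; b_4 = 10; c_4 = 7; t_4 = 4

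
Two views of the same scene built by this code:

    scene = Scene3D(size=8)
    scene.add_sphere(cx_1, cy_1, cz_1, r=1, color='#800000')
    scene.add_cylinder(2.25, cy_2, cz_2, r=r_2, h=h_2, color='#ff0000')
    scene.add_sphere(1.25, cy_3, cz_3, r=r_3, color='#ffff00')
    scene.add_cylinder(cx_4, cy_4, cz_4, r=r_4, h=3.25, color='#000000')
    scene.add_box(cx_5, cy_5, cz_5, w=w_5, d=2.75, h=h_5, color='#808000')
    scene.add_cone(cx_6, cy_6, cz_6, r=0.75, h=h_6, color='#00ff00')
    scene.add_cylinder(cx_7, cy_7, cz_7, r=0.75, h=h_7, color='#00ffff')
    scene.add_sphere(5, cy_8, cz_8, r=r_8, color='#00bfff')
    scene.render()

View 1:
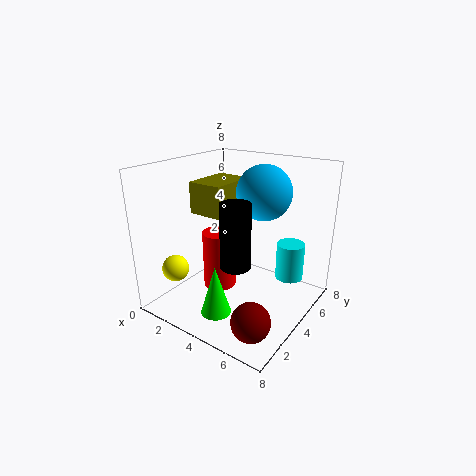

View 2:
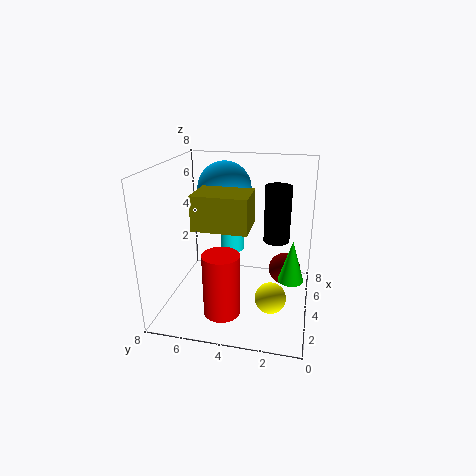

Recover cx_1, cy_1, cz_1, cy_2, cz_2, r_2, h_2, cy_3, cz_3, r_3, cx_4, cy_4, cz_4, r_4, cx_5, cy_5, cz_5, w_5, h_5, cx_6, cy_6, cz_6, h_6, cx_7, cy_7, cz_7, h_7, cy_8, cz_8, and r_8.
cx_1 = 6.5; cy_1 = 1.5; cz_1 = 1; cy_2 = 4.5; cz_2 = 0.25; r_2 = 1; h_2 = 3.5; cy_3 = 1.75; cz_3 = 2.25; r_3 = 0.75; cx_4 = 5.25; cy_4 = 2; cz_4 = 3.5; r_4 = 0.75; cx_5 = 1.5; cy_5 = 3; cz_5 = 5.25; w_5 = 2; h_5 = 1.75; cx_6 = 4.75; cy_6 = 1; cz_6 = 1.25; h_6 = 2.5; cx_7 = 6.75; cy_7 = 5; cz_7 = 2; h_7 = 2; cy_8 = 5; cz_8 = 6.5; r_8 = 1.5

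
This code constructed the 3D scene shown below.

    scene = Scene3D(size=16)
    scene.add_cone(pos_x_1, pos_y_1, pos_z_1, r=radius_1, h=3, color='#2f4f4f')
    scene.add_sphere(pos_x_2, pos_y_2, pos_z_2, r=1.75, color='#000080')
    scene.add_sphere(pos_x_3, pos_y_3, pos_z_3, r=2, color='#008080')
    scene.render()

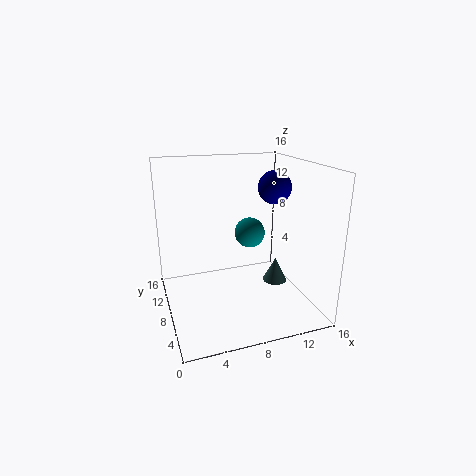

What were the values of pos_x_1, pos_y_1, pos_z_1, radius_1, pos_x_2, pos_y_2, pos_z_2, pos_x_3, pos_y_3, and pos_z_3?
pos_x_1 = 13.5, pos_y_1 = 9.5, pos_z_1 = 1, radius_1 = 1.5, pos_x_2 = 11.5, pos_y_2 = 6.5, pos_z_2 = 13.75, pos_x_3 = 11.75, pos_y_3 = 14, pos_z_3 = 6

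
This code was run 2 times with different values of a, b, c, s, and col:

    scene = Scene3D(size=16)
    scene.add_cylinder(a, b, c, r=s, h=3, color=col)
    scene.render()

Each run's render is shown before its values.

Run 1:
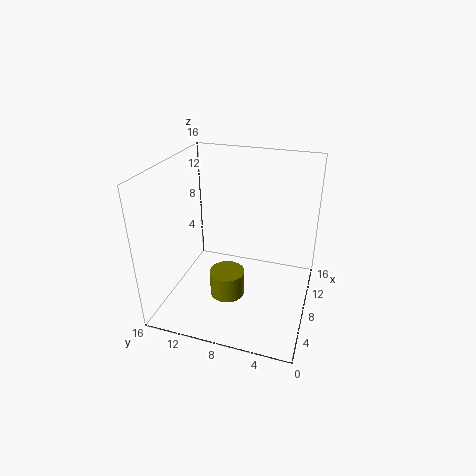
a = 7
b = 9
c = 1
s = 2
col = 'olive'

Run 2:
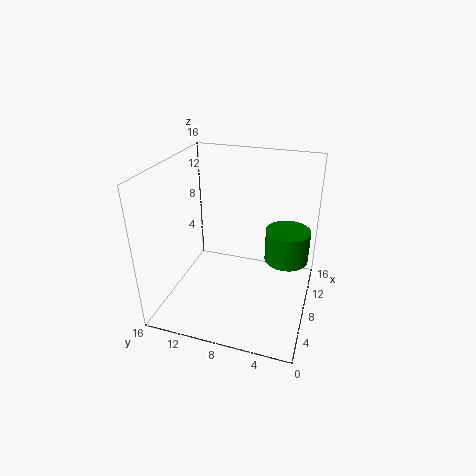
a = 4
b = 2
c = 9
s = 2
col = 'green'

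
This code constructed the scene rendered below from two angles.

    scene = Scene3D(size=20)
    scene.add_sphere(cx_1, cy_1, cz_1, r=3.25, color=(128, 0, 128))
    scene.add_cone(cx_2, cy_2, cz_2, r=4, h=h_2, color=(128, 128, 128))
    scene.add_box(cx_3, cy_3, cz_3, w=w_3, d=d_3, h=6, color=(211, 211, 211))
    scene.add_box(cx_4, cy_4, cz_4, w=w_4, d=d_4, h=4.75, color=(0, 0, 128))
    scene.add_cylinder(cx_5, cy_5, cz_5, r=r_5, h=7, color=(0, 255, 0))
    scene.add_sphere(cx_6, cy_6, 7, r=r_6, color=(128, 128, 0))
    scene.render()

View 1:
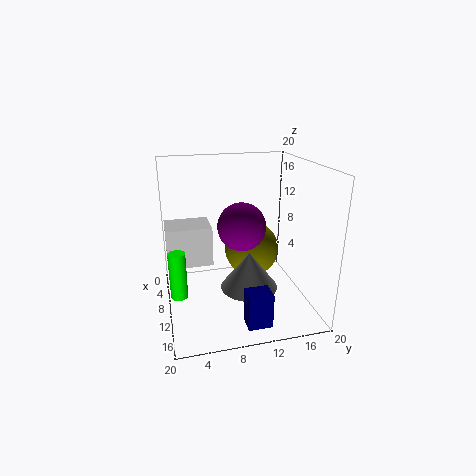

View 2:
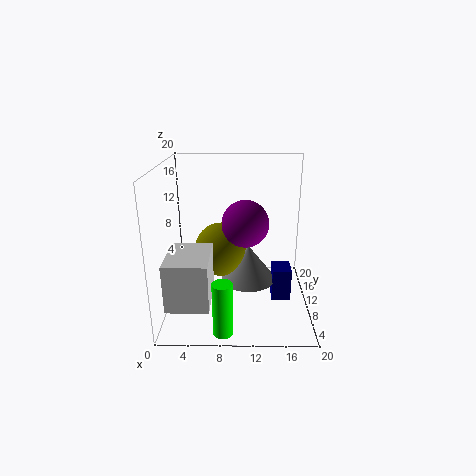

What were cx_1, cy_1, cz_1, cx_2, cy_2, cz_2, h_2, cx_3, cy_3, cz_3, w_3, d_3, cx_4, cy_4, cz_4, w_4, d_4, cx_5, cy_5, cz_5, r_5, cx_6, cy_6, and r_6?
cx_1 = 11
cy_1 = 10.25
cz_1 = 12
cx_2 = 11.5
cy_2 = 11.25
cz_2 = 3
h_2 = 5.25
cx_3 = 1.5
cy_3 = 0.25
cz_3 = 4.5
w_3 = 5.25
d_3 = 6.75
cx_4 = 15
cy_4 = 9.5
cz_4 = 0.25
w_4 = 2.75
d_4 = 3.25
cx_5 = 8.25
cy_5 = 1.5
cz_5 = 0.75
r_5 = 1.25
cx_6 = 7.5
cy_6 = 12.75
r_6 = 4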